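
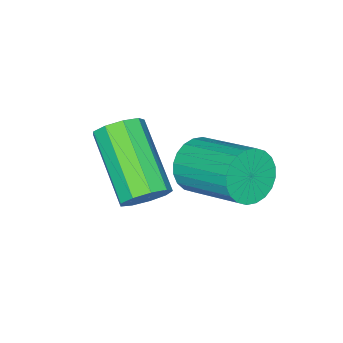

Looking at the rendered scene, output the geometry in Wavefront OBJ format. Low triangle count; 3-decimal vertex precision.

v 0.634 0.75 -2.465
v 1.018 0.926 -2.997
v 1.211 2.406 -2.368
v 0.826 2.23 -1.835
v 0.777 0.994 -3.083
v 0.97 2.474 -2.454
v 0.513 1.025 -3.075
v 0.706 2.505 -2.446
v 0.268 1.014 -2.974
v 0.461 2.494 -2.345
v 0.079 0.963 -2.795
v 0.272 2.443 -2.166
v -0.026 0.879 -2.566
v 0.167 2.359 -1.937
v -0.031 0.776 -2.322
v 0.162 2.256 -1.693
v 0.066 0.669 -2.099
v 0.259 2.149 -1.47
v 0.249 0.574 -1.932
v 0.442 2.054 -1.303
v 0.49 0.506 -1.846
v 0.683 1.986 -1.217
v 0.754 0.475 -1.854
v 0.947 1.955 -1.225
v 0.999 0.486 -1.955
v 1.192 1.966 -1.326
v 1.188 0.537 -2.134
v 1.381 2.017 -1.505
v 1.293 0.621 -2.363
v 1.486 2.101 -1.734
v 1.298 0.724 -2.607
v 1.491 2.204 -1.978
v 1.201 0.831 -2.83
v 1.394 2.311 -2.201
v 2.426 0.82 -2.161
v 2.931 0.59 -2.084
v 2.179 -0.73 -1.083
v 1.674 -0.5 -1.159
v 2.859 0.843 -1.806
v 2.106 -0.477 -0.804
v 2.584 1.085 -1.693
v 1.831 -0.235 -0.692
v 2.235 1.203 -1.799
v 1.483 -0.117 -0.798
v 1.976 1.142 -2.075
v 1.224 -0.179 -1.073
v 1.927 0.93 -2.39
v 1.175 -0.39 -1.389
v 2.112 0.667 -2.598
v 1.36 -0.653 -1.597
v 2.444 0.476 -2.602
v 1.692 -0.845 -1.6
v 2.767 0.445 -2.399
v 2.015 -0.875 -1.397
f 2 1 5
f 2 5 3
f 3 5 6
f 3 6 4
f 5 1 7
f 5 7 6
f 6 7 8
f 6 8 4
f 7 1 9
f 7 9 8
f 8 9 10
f 8 10 4
f 9 1 11
f 9 11 10
f 10 11 12
f 10 12 4
f 11 1 13
f 11 13 12
f 12 13 14
f 12 14 4
f 13 1 15
f 13 15 14
f 14 15 16
f 14 16 4
f 15 1 17
f 15 17 16
f 16 17 18
f 16 18 4
f 17 1 19
f 17 19 18
f 18 19 20
f 18 20 4
f 19 1 21
f 19 21 20
f 20 21 22
f 20 22 4
f 21 1 23
f 21 23 22
f 22 23 24
f 22 24 4
f 23 1 25
f 23 25 24
f 24 25 26
f 24 26 4
f 25 1 27
f 25 27 26
f 26 27 28
f 26 28 4
f 27 1 29
f 27 29 28
f 28 29 30
f 28 30 4
f 29 1 31
f 29 31 30
f 30 31 32
f 30 32 4
f 31 1 33
f 31 33 32
f 32 33 34
f 32 34 4
f 33 1 2
f 33 2 34
f 34 2 3
f 34 3 4
f 36 35 39
f 36 39 37
f 37 39 40
f 37 40 38
f 39 35 41
f 39 41 40
f 40 41 42
f 40 42 38
f 41 35 43
f 41 43 42
f 42 43 44
f 42 44 38
f 43 35 45
f 43 45 44
f 44 45 46
f 44 46 38
f 45 35 47
f 45 47 46
f 46 47 48
f 46 48 38
f 47 35 49
f 47 49 48
f 48 49 50
f 48 50 38
f 49 35 51
f 49 51 50
f 50 51 52
f 50 52 38
f 51 35 53
f 51 53 52
f 52 53 54
f 52 54 38
f 53 35 36
f 53 36 54
f 54 36 37
f 54 37 38



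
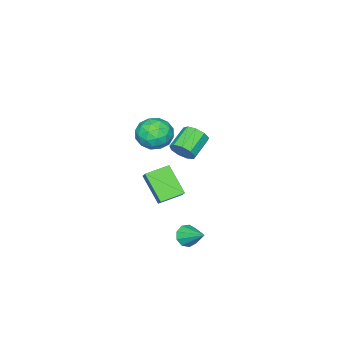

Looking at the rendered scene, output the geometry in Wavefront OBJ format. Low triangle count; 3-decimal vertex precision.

v 0.741 1.499 2.285
v 1.526 1.695 2.889
v 1.174 -0.075 2.231
v 1.959 0.121 2.835
v 1.018 0.173 3.197
v 0.75 1.146 3.23
v 1.95 0.474 1.89
v 1.682 1.447 1.923
v 2.273 1.061 2.645
v 1.697 0.875 3.453
v 1.003 0.745 1.667
v 0.427 0.559 2.475
v 1.095 1.735 2.592
v 1.605 -0.115 2.528
v 1.051 -0.084 2.741
v 1.513 0.031 3.096
v 0.64 1.413 2.792
v 1.101 1.527 3.147
v 0.802 0.633 3.328
v 1.599 0.093 1.973
v 2.06 0.207 2.328
v 1.187 1.589 2.024
v 1.649 1.704 2.379
v 1.898 0.987 1.792
v 1.996 1.477 2.803
v 2.25 0.552 2.772
v 2.245 0.76 2.216
v 2.088 1.332 2.236
v 1.657 1.368 3.278
v 1.912 0.443 3.247
v 1.359 0.474 3.459
v 1.201 1.046 3.479
v 2.096 0.996 3.135
v 0.788 1.177 1.873
v 1.043 0.252 1.842
v 1.499 0.574 1.641
v 1.341 1.146 1.661
v 0.45 1.068 2.348
v 0.704 0.143 2.317
v 0.612 0.288 2.884
v 0.455 0.86 2.904
v 0.604 0.624 1.985
v -2.377 -0.398 -4.47
v -2.744 -1.699 -3.107
v -1.919 0.139 -3.835
v -2.285 -1.163 -2.472
v -1.215 -1.037 -4.768
v -1.581 -2.339 -3.405
v -0.756 -0.501 -4.133
v -1.123 -1.802 -2.77
v 1.298 2.467 1.9
v 1.603 2.686 2.502
v 0.408 2.593 3.142
v 0.102 2.373 2.54
v 1.439 3.068 2.25
v 0.243 2.975 2.891
v 1.208 3.168 1.834
v 0.012 3.075 2.475
v 1.02 2.94 1.449
v -0.176 2.847 2.09
v 0.961 2.49 1.275
v -0.235 2.397 1.916
v 1.06 2.03 1.393
v -0.135 1.936 2.034
v 1.271 1.773 1.748
v 0.075 1.68 2.389
v 1.494 1.842 2.174
v 0.298 1.749 2.815
v 1.625 2.202 2.472
v 0.429 2.109 3.112
v 1.435 2.889 -3.91
v 2.008 2.981 -4.245
v 1.685 4.111 -3.15
v 1.662 3.188 -4.465
v 1.211 3.255 -4.424
v 0.864 3.151 -4.143
v 0.785 2.924 -3.753
v 1.01 2.681 -3.436
v 1.434 2.536 -3.34
v 1.858 2.555 -3.512
v 2.085 2.731 -3.869
f 1 38 17
f 38 12 41
f 17 41 6
f 38 41 17
f 1 17 13
f 17 6 18
f 13 18 2
f 17 18 13
f 1 13 22
f 13 2 23
f 22 23 8
f 13 23 22
f 1 22 34
f 22 8 37
f 34 37 11
f 22 37 34
f 1 34 38
f 34 11 42
f 38 42 12
f 34 42 38
f 2 18 29
f 18 6 32
f 29 32 10
f 18 32 29
f 6 41 19
f 41 12 40
f 19 40 5
f 41 40 19
f 12 42 39
f 42 11 35
f 39 35 3
f 42 35 39
f 11 37 36
f 37 8 24
f 36 24 7
f 37 24 36
f 8 23 28
f 23 2 25
f 28 25 9
f 23 25 28
f 4 30 16
f 30 10 31
f 16 31 5
f 30 31 16
f 4 16 14
f 16 5 15
f 14 15 3
f 16 15 14
f 4 14 21
f 14 3 20
f 21 20 7
f 14 20 21
f 4 21 26
f 21 7 27
f 26 27 9
f 21 27 26
f 4 26 30
f 26 9 33
f 30 33 10
f 26 33 30
f 5 31 19
f 31 10 32
f 19 32 6
f 31 32 19
f 3 15 39
f 15 5 40
f 39 40 12
f 15 40 39
f 7 20 36
f 20 3 35
f 36 35 11
f 20 35 36
f 9 27 28
f 27 7 24
f 28 24 8
f 27 24 28
f 10 33 29
f 33 9 25
f 29 25 2
f 33 25 29
f 44 46 43
f 47 44 43
f 43 46 45
f 45 47 43
f 44 50 46
f 48 44 47
f 48 50 44
f 46 50 45
f 49 47 45
f 45 50 49
f 49 48 47
f 50 48 49
f 52 51 55
f 52 55 53
f 53 55 56
f 53 56 54
f 55 51 57
f 55 57 56
f 56 57 58
f 56 58 54
f 57 51 59
f 57 59 58
f 58 59 60
f 58 60 54
f 59 51 61
f 59 61 60
f 60 61 62
f 60 62 54
f 61 51 63
f 61 63 62
f 62 63 64
f 62 64 54
f 63 51 65
f 63 65 64
f 64 65 66
f 64 66 54
f 65 51 67
f 65 67 66
f 66 67 68
f 66 68 54
f 67 51 69
f 67 69 68
f 68 69 70
f 68 70 54
f 69 51 52
f 69 52 70
f 70 52 53
f 70 53 54
f 72 71 74
f 72 74 73
f 74 71 75
f 74 75 73
f 75 71 76
f 75 76 73
f 76 71 77
f 76 77 73
f 77 71 78
f 77 78 73
f 78 71 79
f 78 79 73
f 79 71 80
f 79 80 73
f 80 71 81
f 80 81 73
f 81 71 72
f 81 72 73



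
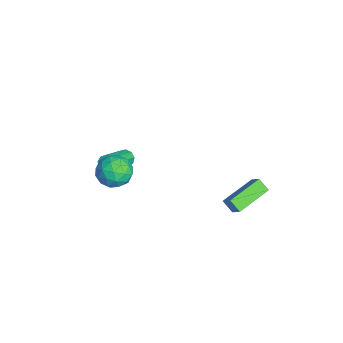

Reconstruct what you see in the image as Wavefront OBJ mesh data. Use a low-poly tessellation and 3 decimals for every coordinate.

v -3.158 -1.809 -1.893
v -2.785 -1.439 -2.02
v -1.35 -2.521 -0.953
v -1.722 -2.891 -0.827
v -2.952 -1.348 -1.703
v -1.516 -2.429 -0.636
v -3.215 -1.472 -1.475
v -1.779 -2.554 -0.408
v -3.451 -1.755 -1.443
v -2.016 -2.836 -0.376
v -3.55 -2.062 -1.622
v -2.115 -3.144 -0.555
v -3.466 -2.252 -1.928
v -2.03 -3.333 -0.861
v -3.237 -2.234 -2.217
v -1.801 -3.315 -1.15
v -2.971 -2.018 -2.355
v -1.536 -3.099 -1.288
v -2.793 -1.704 -2.277
v -1.357 -2.785 -1.21
v 2.039 -2.591 3.57
v 2.588 -1.938 3.07
v 2.672 -3.782 2.71
v 3.221 -3.129 2.21
v 3.411 -3.306 3.164
v 3.019 -2.571 3.695
v 2.241 -3.149 2.085
v 1.849 -2.414 2.616
v 2.712 -2.283 2.152
v 3.435 -2.38 2.819
v 1.825 -3.34 2.961
v 2.548 -3.437 3.628
v 2.258 -2.16 3.396
v 3.002 -3.56 2.384
v 3.114 -3.664 2.945
v 3.436 -3.28 2.651
v 2.511 -2.532 3.763
v 2.834 -2.148 3.469
v 3.318 -2.952 3.524
v 2.426 -3.572 2.311
v 2.749 -3.188 2.017
v 1.824 -2.44 3.129
v 2.146 -2.056 2.835
v 1.942 -2.768 2.256
v 2.653 -1.979 2.562
v 3.026 -2.679 2.057
v 2.45 -2.691 1.983
v 2.22 -2.259 2.296
v 3.078 -2.036 2.954
v 3.451 -2.736 2.449
v 3.562 -2.841 3.009
v 3.332 -2.408 3.322
v 3.152 -2.239 2.415
v 1.809 -2.984 3.331
v 2.182 -3.684 2.826
v 1.928 -3.312 2.458
v 1.698 -2.879 2.771
v 2.234 -3.041 3.723
v 2.607 -3.741 3.218
v 3.04 -3.461 3.484
v 2.81 -3.029 3.797
v 2.108 -3.481 3.365
v 3.99 2.742 0.238
v 3.589 2.319 0.8
v 2.843 4.336 0.616
v 2.442 3.913 1.179
v 4.558 3.007 0.841
v 4.157 2.584 1.404
v 3.411 4.601 1.22
v 3.01 4.178 1.782
f 2 1 5
f 2 5 3
f 3 5 6
f 3 6 4
f 5 1 7
f 5 7 6
f 6 7 8
f 6 8 4
f 7 1 9
f 7 9 8
f 8 9 10
f 8 10 4
f 9 1 11
f 9 11 10
f 10 11 12
f 10 12 4
f 11 1 13
f 11 13 12
f 12 13 14
f 12 14 4
f 13 1 15
f 13 15 14
f 14 15 16
f 14 16 4
f 15 1 17
f 15 17 16
f 16 17 18
f 16 18 4
f 17 1 19
f 17 19 18
f 18 19 20
f 18 20 4
f 19 1 2
f 19 2 20
f 20 2 3
f 20 3 4
f 21 58 37
f 58 32 61
f 37 61 26
f 58 61 37
f 21 37 33
f 37 26 38
f 33 38 22
f 37 38 33
f 21 33 42
f 33 22 43
f 42 43 28
f 33 43 42
f 21 42 54
f 42 28 57
f 54 57 31
f 42 57 54
f 21 54 58
f 54 31 62
f 58 62 32
f 54 62 58
f 22 38 49
f 38 26 52
f 49 52 30
f 38 52 49
f 26 61 39
f 61 32 60
f 39 60 25
f 61 60 39
f 32 62 59
f 62 31 55
f 59 55 23
f 62 55 59
f 31 57 56
f 57 28 44
f 56 44 27
f 57 44 56
f 28 43 48
f 43 22 45
f 48 45 29
f 43 45 48
f 24 50 36
f 50 30 51
f 36 51 25
f 50 51 36
f 24 36 34
f 36 25 35
f 34 35 23
f 36 35 34
f 24 34 41
f 34 23 40
f 41 40 27
f 34 40 41
f 24 41 46
f 41 27 47
f 46 47 29
f 41 47 46
f 24 46 50
f 46 29 53
f 50 53 30
f 46 53 50
f 25 51 39
f 51 30 52
f 39 52 26
f 51 52 39
f 23 35 59
f 35 25 60
f 59 60 32
f 35 60 59
f 27 40 56
f 40 23 55
f 56 55 31
f 40 55 56
f 29 47 48
f 47 27 44
f 48 44 28
f 47 44 48
f 30 53 49
f 53 29 45
f 49 45 22
f 53 45 49
f 64 66 63
f 67 64 63
f 63 66 65
f 65 67 63
f 64 70 66
f 68 64 67
f 68 70 64
f 66 70 65
f 69 67 65
f 65 70 69
f 69 68 67
f 70 68 69



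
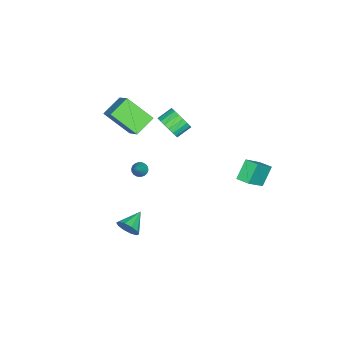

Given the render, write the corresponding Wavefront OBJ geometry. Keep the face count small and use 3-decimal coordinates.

v -2.998 -3.729 -2.911
v -2.657 -4.022 -3.227
v -1.562 -3.551 -1.529
v -2.615 -3.792 -3.3
v -2.648 -3.55 -3.296
v -2.751 -3.343 -3.216
v -2.903 -3.212 -3.075
v -3.073 -3.184 -2.902
v -3.229 -3.263 -2.73
v -3.338 -3.435 -2.594
v -3.381 -3.665 -2.521
v -3.347 -3.907 -2.525
v -3.244 -4.114 -2.606
v -3.092 -4.245 -2.746
v -2.922 -4.273 -2.92
v -2.766 -4.194 -3.091
v -2.493 -1.674 2.453
v -1.963 -1.659 3.205
v -2.736 -1.031 3.738
v -3.267 -1.046 2.987
v -1.837 -1.328 2.998
v -2.611 -0.7 3.531
v -1.842 -1.067 2.683
v -2.615 -0.439 3.216
v -1.975 -0.925 2.323
v -2.749 -0.297 2.856
v -2.211 -0.932 1.989
v -2.985 -0.304 2.522
v -2.503 -1.086 1.746
v -3.277 -0.458 2.279
v -2.793 -1.356 1.644
v -3.567 -0.728 2.177
v -3.024 -1.689 1.702
v -3.797 -1.061 2.235
v -3.149 -2.02 1.909
v -3.923 -1.392 2.442
v -3.145 -2.281 2.224
v -3.918 -1.653 2.757
v -3.011 -2.423 2.584
v -3.785 -1.795 3.117
v -2.775 -2.416 2.918
v -3.549 -1.788 3.451
v -2.483 -2.262 3.161
v -3.257 -1.634 3.694
v -2.193 -1.992 3.263
v -2.967 -1.364 3.796
v -1.704 -5.559 3.318
v -2.934 -4.966 4.03
v -1.681 -3.851 1.932
v -2.911 -3.258 2.644
v -0.549 -4.602 4.516
v -1.779 -4.009 5.228
v -0.526 -2.894 3.13
v -1.756 -2.301 3.842
v -3.193 3.539 -1.873
v -4.199 3.782 -0.774
v -2.945 4.393 -1.836
v -3.952 4.636 -0.737
v -1.768 3.064 -0.463
v -2.775 3.307 0.636
v -1.521 3.918 -0.426
v -2.527 4.161 0.673
v 2.436 -2.446 -3.427
v 2.777 -2.041 -2.813
v 1.084 -2.114 -2.893
v 2.707 -1.72 -3.191
v 2.533 -1.676 -3.658
v 2.322 -1.926 -4.037
v 2.155 -2.374 -4.183
v 2.094 -2.85 -4.04
v 2.165 -3.172 -3.663
v 2.338 -3.216 -3.195
v 2.549 -2.966 -2.816
v 2.717 -2.517 -2.67
f 2 1 4
f 2 4 3
f 4 1 5
f 4 5 3
f 5 1 6
f 5 6 3
f 6 1 7
f 6 7 3
f 7 1 8
f 7 8 3
f 8 1 9
f 8 9 3
f 9 1 10
f 9 10 3
f 10 1 11
f 10 11 3
f 11 1 12
f 11 12 3
f 12 1 13
f 12 13 3
f 13 1 14
f 13 14 3
f 14 1 15
f 14 15 3
f 15 1 16
f 15 16 3
f 16 1 2
f 16 2 3
f 18 17 21
f 18 21 19
f 19 21 22
f 19 22 20
f 21 17 23
f 21 23 22
f 22 23 24
f 22 24 20
f 23 17 25
f 23 25 24
f 24 25 26
f 24 26 20
f 25 17 27
f 25 27 26
f 26 27 28
f 26 28 20
f 27 17 29
f 27 29 28
f 28 29 30
f 28 30 20
f 29 17 31
f 29 31 30
f 30 31 32
f 30 32 20
f 31 17 33
f 31 33 32
f 32 33 34
f 32 34 20
f 33 17 35
f 33 35 34
f 34 35 36
f 34 36 20
f 35 17 37
f 35 37 36
f 36 37 38
f 36 38 20
f 37 17 39
f 37 39 38
f 38 39 40
f 38 40 20
f 39 17 41
f 39 41 40
f 40 41 42
f 40 42 20
f 41 17 43
f 41 43 42
f 42 43 44
f 42 44 20
f 43 17 45
f 43 45 44
f 44 45 46
f 44 46 20
f 45 17 18
f 45 18 46
f 46 18 19
f 46 19 20
f 48 50 47
f 51 48 47
f 47 50 49
f 49 51 47
f 48 54 50
f 52 48 51
f 52 54 48
f 50 54 49
f 53 51 49
f 49 54 53
f 53 52 51
f 54 52 53
f 56 58 55
f 59 56 55
f 55 58 57
f 57 59 55
f 56 62 58
f 60 56 59
f 60 62 56
f 58 62 57
f 61 59 57
f 57 62 61
f 61 60 59
f 62 60 61
f 64 63 66
f 64 66 65
f 66 63 67
f 66 67 65
f 67 63 68
f 67 68 65
f 68 63 69
f 68 69 65
f 69 63 70
f 69 70 65
f 70 63 71
f 70 71 65
f 71 63 72
f 71 72 65
f 72 63 73
f 72 73 65
f 73 63 74
f 73 74 65
f 74 63 64
f 74 64 65



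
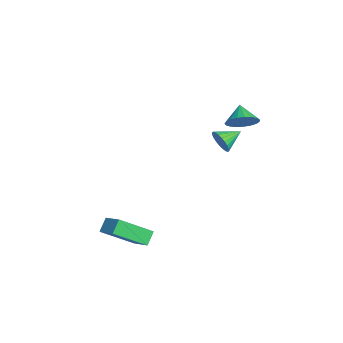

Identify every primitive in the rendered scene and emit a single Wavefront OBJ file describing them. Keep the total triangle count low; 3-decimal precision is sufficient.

v 2.056 -3.186 -1.179
v 3.079 -2.697 -0.653
v 1.865 -1.564 -2.315
v 2.888 -1.075 -1.789
v 2.532 -3.545 -1.771
v 3.555 -3.056 -1.245
v 2.341 -1.923 -2.907
v 3.364 -1.434 -2.381
v -2.805 3.085 0.392
v -2.514 3.404 -0.185
v -3.215 4.175 0.788
v -2.771 3.342 -0.28
v -3.033 3.241 -0.273
v -3.26 3.116 -0.165
v -3.418 2.987 0.028
v -3.483 2.872 0.276
v -3.444 2.79 0.542
v -3.308 2.753 0.785
v -3.096 2.766 0.968
v -2.839 2.828 1.063
v -2.577 2.929 1.057
v -2.349 3.054 0.948
v -2.192 3.184 0.756
v -2.127 3.298 0.507
v -2.166 3.38 0.242
v -2.302 3.418 -0.001
v 0.144 3.568 3.538
v 0.671 3.556 4.193
v -0.704 3.592 4.222
v 0.634 3.899 4.135
v 0.513 4.184 3.974
v 0.328 4.363 3.738
v 0.111 4.404 3.467
v -0.1 4.301 3.209
v -0.269 4.071 3.007
v -0.366 3.754 2.898
v -0.375 3.405 2.899
v -0.294 3.084 3.01
v -0.138 2.847 3.213
v 0.068 2.734 3.472
v 0.286 2.766 3.743
v 0.481 2.936 3.978
v 0.617 3.216 4.137
f 2 4 1
f 5 2 1
f 1 4 3
f 3 5 1
f 2 8 4
f 6 2 5
f 6 8 2
f 4 8 3
f 7 5 3
f 3 8 7
f 7 6 5
f 8 6 7
f 10 9 12
f 10 12 11
f 12 9 13
f 12 13 11
f 13 9 14
f 13 14 11
f 14 9 15
f 14 15 11
f 15 9 16
f 15 16 11
f 16 9 17
f 16 17 11
f 17 9 18
f 17 18 11
f 18 9 19
f 18 19 11
f 19 9 20
f 19 20 11
f 20 9 21
f 20 21 11
f 21 9 22
f 21 22 11
f 22 9 23
f 22 23 11
f 23 9 24
f 23 24 11
f 24 9 25
f 24 25 11
f 25 9 26
f 25 26 11
f 26 9 10
f 26 10 11
f 28 27 30
f 28 30 29
f 30 27 31
f 30 31 29
f 31 27 32
f 31 32 29
f 32 27 33
f 32 33 29
f 33 27 34
f 33 34 29
f 34 27 35
f 34 35 29
f 35 27 36
f 35 36 29
f 36 27 37
f 36 37 29
f 37 27 38
f 37 38 29
f 38 27 39
f 38 39 29
f 39 27 40
f 39 40 29
f 40 27 41
f 40 41 29
f 41 27 42
f 41 42 29
f 42 27 43
f 42 43 29
f 43 27 28
f 43 28 29



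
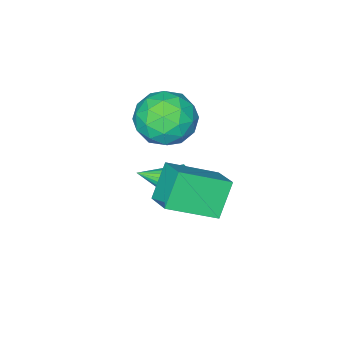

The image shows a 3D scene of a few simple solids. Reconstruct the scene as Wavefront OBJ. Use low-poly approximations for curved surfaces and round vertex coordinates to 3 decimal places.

v 1.032 0.773 -0.098
v 1.478 1.006 -0.585
v 2.168 -0.033 0.558
v 1.496 1.249 -0.317
v 1.389 1.365 0.01
v 1.187 1.322 0.307
v 0.943 1.132 0.496
v 0.723 0.846 0.525
v 0.586 0.54 0.388
v 0.568 0.297 0.12
v 0.674 0.181 -0.206
v 0.877 0.224 -0.504
v 1.121 0.414 -0.693
v 1.341 0.7 -0.722
v 1.527 2.601 0.194
v 0.692 2.33 1.348
v 1.881 3.634 0.693
v 1.046 3.363 1.847
v 3.014 1.677 1.053
v 2.179 1.406 2.207
v 3.368 2.71 1.552
v 2.533 2.439 2.706
v 0.75 1.429 3.672
v 1.783 1.61 4.079
v 1.257 -0.23 3.121
v 2.29 -0.049 3.528
v 1.421 -0.168 4.232
v 1.108 0.858 4.573
v 1.932 0.522 2.627
v 1.619 1.548 2.968
v 2.514 1.049 3.433
v 2.198 0.623 4.425
v 0.842 0.757 2.775
v 0.526 0.331 3.767
v 1.222 1.665 3.924
v 1.818 -0.285 3.276
v 1.307 -0.355 3.69
v 1.915 -0.249 3.929
v 0.825 1.223 4.214
v 1.432 1.329 4.454
v 1.219 0.284 4.543
v 1.608 0.051 2.746
v 2.215 0.157 2.986
v 1.125 1.629 3.271
v 1.733 1.735 3.51
v 1.821 1.096 2.657
v 2.259 1.442 3.784
v 2.557 0.467 3.459
v 2.347 0.803 2.93
v 2.162 1.405 3.13
v 2.073 1.191 4.367
v 2.371 0.216 4.042
v 1.86 0.146 4.457
v 1.676 0.749 4.657
v 2.503 0.862 3.987
v 0.669 1.164 3.158
v 0.967 0.189 2.833
v 1.364 0.631 2.543
v 1.18 1.234 2.743
v 0.483 0.913 3.741
v 0.781 -0.062 3.416
v 0.878 -0.025 4.07
v 0.693 0.577 4.27
v 0.537 0.518 3.213
f 2 1 4
f 2 4 3
f 4 1 5
f 4 5 3
f 5 1 6
f 5 6 3
f 6 1 7
f 6 7 3
f 7 1 8
f 7 8 3
f 8 1 9
f 8 9 3
f 9 1 10
f 9 10 3
f 10 1 11
f 10 11 3
f 11 1 12
f 11 12 3
f 12 1 13
f 12 13 3
f 13 1 14
f 13 14 3
f 14 1 2
f 14 2 3
f 16 18 15
f 19 16 15
f 15 18 17
f 17 19 15
f 16 22 18
f 20 16 19
f 20 22 16
f 18 22 17
f 21 19 17
f 17 22 21
f 21 20 19
f 22 20 21
f 23 60 39
f 60 34 63
f 39 63 28
f 60 63 39
f 23 39 35
f 39 28 40
f 35 40 24
f 39 40 35
f 23 35 44
f 35 24 45
f 44 45 30
f 35 45 44
f 23 44 56
f 44 30 59
f 56 59 33
f 44 59 56
f 23 56 60
f 56 33 64
f 60 64 34
f 56 64 60
f 24 40 51
f 40 28 54
f 51 54 32
f 40 54 51
f 28 63 41
f 63 34 62
f 41 62 27
f 63 62 41
f 34 64 61
f 64 33 57
f 61 57 25
f 64 57 61
f 33 59 58
f 59 30 46
f 58 46 29
f 59 46 58
f 30 45 50
f 45 24 47
f 50 47 31
f 45 47 50
f 26 52 38
f 52 32 53
f 38 53 27
f 52 53 38
f 26 38 36
f 38 27 37
f 36 37 25
f 38 37 36
f 26 36 43
f 36 25 42
f 43 42 29
f 36 42 43
f 26 43 48
f 43 29 49
f 48 49 31
f 43 49 48
f 26 48 52
f 48 31 55
f 52 55 32
f 48 55 52
f 27 53 41
f 53 32 54
f 41 54 28
f 53 54 41
f 25 37 61
f 37 27 62
f 61 62 34
f 37 62 61
f 29 42 58
f 42 25 57
f 58 57 33
f 42 57 58
f 31 49 50
f 49 29 46
f 50 46 30
f 49 46 50
f 32 55 51
f 55 31 47
f 51 47 24
f 55 47 51



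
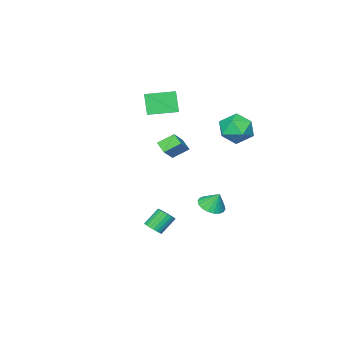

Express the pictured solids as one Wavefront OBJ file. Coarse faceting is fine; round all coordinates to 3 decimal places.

v -2.873 3.786 3.479
v -1.795 3.862 3.973
v -2.945 1.918 3.927
v -1.867 1.994 4.421
v -2.794 2.531 4.934
v -2.75 3.686 4.657
v -1.99 2.094 3.243
v -1.946 3.249 2.966
v -1.249 2.817 3.827
v -1.746 3.087 4.871
v -2.994 2.693 3.029
v -3.491 2.963 4.073
v 0.888 -0.7 -4.375
v 1.29 -0.26 -4.142
v 0.393 0.02 -3.131
v -0.008 -0.42 -3.365
v 1.154 -0.123 -4.3
v 0.257 0.158 -3.289
v 0.977 -0.073 -4.47
v 0.081 0.207 -3.459
v 0.788 -0.12 -4.626
v -0.109 0.16 -3.615
v 0.613 -0.254 -4.743
v -0.284 0.026 -3.732
v 0.481 -0.457 -4.805
v -0.416 -0.177 -3.794
v 0.41 -0.696 -4.801
v -0.487 -0.416 -3.79
v 0.412 -0.936 -4.732
v -0.484 -0.656 -3.721
v 0.487 -1.14 -4.609
v -0.41 -0.86 -3.598
v 0.623 -1.278 -4.451
v -0.274 -0.997 -3.44
v 0.799 -1.327 -4.281
v -0.097 -1.047 -3.27
v 0.989 -1.28 -4.125
v 0.092 -1 -3.114
v 1.164 -1.146 -4.008
v 0.267 -0.866 -2.997
v 1.296 -0.943 -3.946
v 0.399 -0.663 -2.935
v 1.367 -0.704 -3.95
v 0.47 -0.424 -2.939
v 1.364 -0.464 -4.019
v 0.468 -0.184 -3.008
v -2.621 -4.498 2.781
v -2.959 -5.064 4.228
v -3.997 -3.187 2.973
v -4.335 -3.753 4.419
v -1.505 -3.427 3.461
v -1.843 -3.993 4.907
v -2.881 -2.116 3.652
v -3.219 -2.682 5.099
v -1.171 2.081 -2.178
v -0.639 2.724 -2.457
v -1.269 2.619 -1.122
v -0.995 2.856 -2.557
v -1.385 2.834 -2.581
v -1.733 2.662 -2.526
v -1.969 2.376 -2.402
v -2.048 2.031 -2.234
v -1.953 1.696 -2.055
v -1.703 1.438 -1.9
v -1.348 1.306 -1.8
v -0.958 1.328 -1.776
v -0.61 1.499 -1.831
v -0.373 1.786 -1.954
v -0.294 2.131 -2.123
v -0.389 2.466 -2.302
v 0.995 0.463 2.707
v 0.239 1.08 3.333
v 1.154 1.138 2.233
v 0.398 1.755 2.86
v 2.162 0.885 3.7
v 1.406 1.502 4.327
v 2.321 1.56 3.227
v 1.565 2.177 3.853
f 1 12 6
f 1 6 2
f 1 2 8
f 1 8 11
f 1 11 12
f 2 6 10
f 6 12 5
f 12 11 3
f 11 8 7
f 8 2 9
f 4 10 5
f 4 5 3
f 4 3 7
f 4 7 9
f 4 9 10
f 5 10 6
f 3 5 12
f 7 3 11
f 9 7 8
f 10 9 2
f 14 13 17
f 14 17 15
f 15 17 18
f 15 18 16
f 17 13 19
f 17 19 18
f 18 19 20
f 18 20 16
f 19 13 21
f 19 21 20
f 20 21 22
f 20 22 16
f 21 13 23
f 21 23 22
f 22 23 24
f 22 24 16
f 23 13 25
f 23 25 24
f 24 25 26
f 24 26 16
f 25 13 27
f 25 27 26
f 26 27 28
f 26 28 16
f 27 13 29
f 27 29 28
f 28 29 30
f 28 30 16
f 29 13 31
f 29 31 30
f 30 31 32
f 30 32 16
f 31 13 33
f 31 33 32
f 32 33 34
f 32 34 16
f 33 13 35
f 33 35 34
f 34 35 36
f 34 36 16
f 35 13 37
f 35 37 36
f 36 37 38
f 36 38 16
f 37 13 39
f 37 39 38
f 38 39 40
f 38 40 16
f 39 13 41
f 39 41 40
f 40 41 42
f 40 42 16
f 41 13 43
f 41 43 42
f 42 43 44
f 42 44 16
f 43 13 45
f 43 45 44
f 44 45 46
f 44 46 16
f 45 13 14
f 45 14 46
f 46 14 15
f 46 15 16
f 48 50 47
f 51 48 47
f 47 50 49
f 49 51 47
f 48 54 50
f 52 48 51
f 52 54 48
f 50 54 49
f 53 51 49
f 49 54 53
f 53 52 51
f 54 52 53
f 56 55 58
f 56 58 57
f 58 55 59
f 58 59 57
f 59 55 60
f 59 60 57
f 60 55 61
f 60 61 57
f 61 55 62
f 61 62 57
f 62 55 63
f 62 63 57
f 63 55 64
f 63 64 57
f 64 55 65
f 64 65 57
f 65 55 66
f 65 66 57
f 66 55 67
f 66 67 57
f 67 55 68
f 67 68 57
f 68 55 69
f 68 69 57
f 69 55 70
f 69 70 57
f 70 55 56
f 70 56 57
f 72 74 71
f 75 72 71
f 71 74 73
f 73 75 71
f 72 78 74
f 76 72 75
f 76 78 72
f 74 78 73
f 77 75 73
f 73 78 77
f 77 76 75
f 78 76 77



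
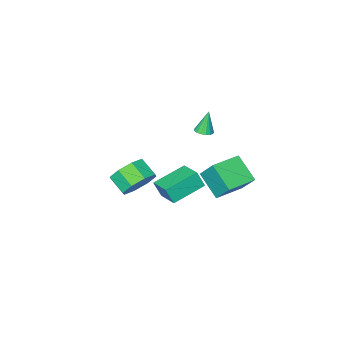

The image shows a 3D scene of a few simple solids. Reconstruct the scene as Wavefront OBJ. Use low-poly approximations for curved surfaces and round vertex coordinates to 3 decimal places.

v -2.404 3.242 -1.719
v -2.379 1.958 -0.715
v -2.479 4.152 -0.554
v -2.453 2.868 0.45
v -0.787 3.312 -1.67
v -0.761 2.028 -0.666
v -0.861 4.222 -0.505
v -0.836 2.938 0.499
v 3.036 2.389 0.522
v 3.684 2.037 -0.139
v 3.791 1.118 0.457
v 3.144 1.471 1.118
v 4.019 2.433 0.413
v 4.127 1.514 1.008
v 3.779 2.804 1.029
v 3.887 1.885 1.624
v 3.104 2.932 1.348
v 3.211 2.013 1.943
v 2.389 2.742 1.183
v 2.496 1.823 1.779
v 2.053 2.346 0.632
v 2.161 1.427 1.227
v 2.293 1.975 0.016
v 2.401 1.056 0.611
v 2.969 1.847 -0.303
v 3.076 0.928 0.292
v -1.185 0.826 -1.954
v -0.924 0.521 -1.06
v -0.977 2.153 -1.562
v -0.716 1.848 -0.668
v 0.596 0.712 -2.512
v 0.857 0.407 -1.618
v 0.804 2.039 -2.12
v 1.065 1.734 -1.226
v -3.497 -1.309 -0.687
v -3.165 -1.691 -0.617
v -3.843 -1.371 0.627
v -3.034 -1.49 -0.573
v -3.008 -1.248 -0.555
v -3.094 -1.02 -0.567
v -3.272 -0.858 -0.607
v -3.502 -0.8 -0.665
v -3.731 -0.858 -0.728
v -3.906 -1.02 -0.781
v -3.987 -1.248 -0.813
v -3.956 -1.49 -0.816
v -3.819 -1.691 -0.79
v -3.609 -1.804 -0.74
v -3.373 -1.804 -0.677
f 2 4 1
f 5 2 1
f 1 4 3
f 3 5 1
f 2 8 4
f 6 2 5
f 6 8 2
f 4 8 3
f 7 5 3
f 3 8 7
f 7 6 5
f 8 6 7
f 10 9 13
f 10 13 11
f 11 13 14
f 11 14 12
f 13 9 15
f 13 15 14
f 14 15 16
f 14 16 12
f 15 9 17
f 15 17 16
f 16 17 18
f 16 18 12
f 17 9 19
f 17 19 18
f 18 19 20
f 18 20 12
f 19 9 21
f 19 21 20
f 20 21 22
f 20 22 12
f 21 9 23
f 21 23 22
f 22 23 24
f 22 24 12
f 23 9 25
f 23 25 24
f 24 25 26
f 24 26 12
f 25 9 10
f 25 10 26
f 26 10 11
f 26 11 12
f 28 30 27
f 31 28 27
f 27 30 29
f 29 31 27
f 28 34 30
f 32 28 31
f 32 34 28
f 30 34 29
f 33 31 29
f 29 34 33
f 33 32 31
f 34 32 33
f 36 35 38
f 36 38 37
f 38 35 39
f 38 39 37
f 39 35 40
f 39 40 37
f 40 35 41
f 40 41 37
f 41 35 42
f 41 42 37
f 42 35 43
f 42 43 37
f 43 35 44
f 43 44 37
f 44 35 45
f 44 45 37
f 45 35 46
f 45 46 37
f 46 35 47
f 46 47 37
f 47 35 48
f 47 48 37
f 48 35 49
f 48 49 37
f 49 35 36
f 49 36 37



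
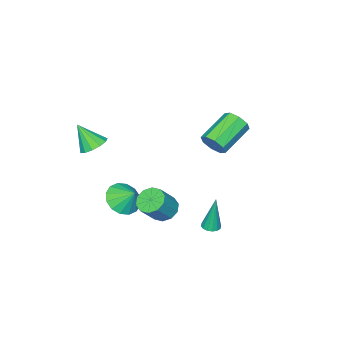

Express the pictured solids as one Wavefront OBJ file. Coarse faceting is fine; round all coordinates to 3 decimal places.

v 2.68 3.815 -1.943
v 3.018 4.196 -1.956
v 2.54 4.005 0.143
v 2.783 4.313 -1.982
v 2.52 4.296 -1.998
v 2.3 4.15 -1.999
v 2.181 3.915 -1.986
v 2.196 3.652 -1.961
v 2.341 3.433 -1.931
v 2.577 3.317 -1.905
v 2.84 3.334 -1.889
v 3.06 3.479 -1.887
v 3.178 3.715 -1.901
v 3.163 3.977 -1.926
v 3.146 1.105 -1.702
v 3.724 1.491 -2.155
v 4.713 1.421 -0.95
v 4.134 1.035 -0.498
v 3.451 1.848 -1.91
v 4.439 1.779 -0.705
v 3.06 1.922 -1.585
v 4.049 1.853 -0.381
v 2.703 1.683 -1.305
v 3.691 1.614 -0.101
v 2.514 1.224 -1.177
v 3.503 1.155 0.028
v 2.567 0.719 -1.25
v 3.556 0.649 -0.045
v 2.841 0.361 -1.495
v 3.829 0.292 -0.29
v 3.231 0.287 -1.819
v 4.22 0.218 -0.615
v 3.589 0.526 -2.099
v 4.577 0.457 -0.895
v 3.777 0.985 -2.228
v 4.766 0.916 -1.023
v 3.006 -1.87 -2.522
v 3.692 -2.459 -1.969
v 3.014 -1.03 -1.638
v 4.004 -2.134 -2.282
v 4.048 -1.738 -2.659
v 3.813 -1.377 -2.999
v 3.362 -1.149 -3.212
v 2.815 -1.114 -3.24
v 2.319 -1.282 -3.075
v 2.007 -1.607 -2.762
v 1.963 -2.003 -2.385
v 2.198 -2.364 -2.045
v 2.649 -2.592 -1.832
v 3.196 -2.627 -1.804
v -0.689 1.103 1.126
v -0.381 1.487 1.769
v -2.284 1.521 2.658
v -2.591 1.137 2.014
v -0.579 1.879 1.331
v -2.482 1.913 2.22
v -0.841 1.816 0.773
v -2.743 1.85 1.661
v -1.014 1.336 0.421
v -2.916 1.369 1.31
v -0.996 0.719 0.482
v -2.899 0.753 1.371
v -0.798 0.327 0.92
v -2.701 0.361 1.809
v -0.537 0.39 1.479
v -2.439 0.424 2.367
v -0.364 0.871 1.83
v -2.266 0.904 2.719
v 3.438 -3.496 1.16
v 4.19 -3.722 0.861
v 3.702 -4.384 2.5
v 4.259 -3.325 1.11
v 4.067 -2.983 1.375
v 3.675 -2.803 1.571
v 3.208 -2.844 1.637
v 2.814 -3.091 1.551
v 2.618 -3.467 1.341
v 2.682 -3.852 1.073
v 2.986 -4.124 0.833
v 3.433 -4.197 0.696
v 3.882 -4.047 0.707
f 2 1 4
f 2 4 3
f 4 1 5
f 4 5 3
f 5 1 6
f 5 6 3
f 6 1 7
f 6 7 3
f 7 1 8
f 7 8 3
f 8 1 9
f 8 9 3
f 9 1 10
f 9 10 3
f 10 1 11
f 10 11 3
f 11 1 12
f 11 12 3
f 12 1 13
f 12 13 3
f 13 1 14
f 13 14 3
f 14 1 2
f 14 2 3
f 16 15 19
f 16 19 17
f 17 19 20
f 17 20 18
f 19 15 21
f 19 21 20
f 20 21 22
f 20 22 18
f 21 15 23
f 21 23 22
f 22 23 24
f 22 24 18
f 23 15 25
f 23 25 24
f 24 25 26
f 24 26 18
f 25 15 27
f 25 27 26
f 26 27 28
f 26 28 18
f 27 15 29
f 27 29 28
f 28 29 30
f 28 30 18
f 29 15 31
f 29 31 30
f 30 31 32
f 30 32 18
f 31 15 33
f 31 33 32
f 32 33 34
f 32 34 18
f 33 15 35
f 33 35 34
f 34 35 36
f 34 36 18
f 35 15 16
f 35 16 36
f 36 16 17
f 36 17 18
f 38 37 40
f 38 40 39
f 40 37 41
f 40 41 39
f 41 37 42
f 41 42 39
f 42 37 43
f 42 43 39
f 43 37 44
f 43 44 39
f 44 37 45
f 44 45 39
f 45 37 46
f 45 46 39
f 46 37 47
f 46 47 39
f 47 37 48
f 47 48 39
f 48 37 49
f 48 49 39
f 49 37 50
f 49 50 39
f 50 37 38
f 50 38 39
f 52 51 55
f 52 55 53
f 53 55 56
f 53 56 54
f 55 51 57
f 55 57 56
f 56 57 58
f 56 58 54
f 57 51 59
f 57 59 58
f 58 59 60
f 58 60 54
f 59 51 61
f 59 61 60
f 60 61 62
f 60 62 54
f 61 51 63
f 61 63 62
f 62 63 64
f 62 64 54
f 63 51 65
f 63 65 64
f 64 65 66
f 64 66 54
f 65 51 67
f 65 67 66
f 66 67 68
f 66 68 54
f 67 51 52
f 67 52 68
f 68 52 53
f 68 53 54
f 70 69 72
f 70 72 71
f 72 69 73
f 72 73 71
f 73 69 74
f 73 74 71
f 74 69 75
f 74 75 71
f 75 69 76
f 75 76 71
f 76 69 77
f 76 77 71
f 77 69 78
f 77 78 71
f 78 69 79
f 78 79 71
f 79 69 80
f 79 80 71
f 80 69 81
f 80 81 71
f 81 69 70
f 81 70 71



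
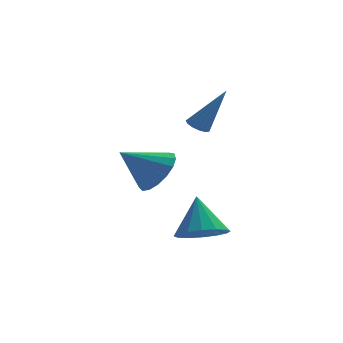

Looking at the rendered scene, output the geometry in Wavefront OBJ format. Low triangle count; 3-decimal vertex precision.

v -0.016 -2.885 0.229
v 0.625 -3.259 0.986
v -1.404 -3.075 1.311
v 0.62 -2.759 1.067
v 0.47 -2.287 0.956
v 0.208 -1.952 0.679
v -0.105 -1.831 0.299
v -0.398 -1.952 -0.098
v -0.603 -2.286 -0.419
v -0.674 -2.758 -0.592
v -0.594 -3.259 -0.577
v -0.382 -3.674 -0.378
v -0.086 -3.909 -0.039
v 0.226 -3.909 0.361
v 0.483 -3.674 0.731
v 1.864 0.491 1.383
v 2.284 0.308 1.118
v 2.916 0.189 3.257
v 2.323 0.603 1.143
v 2.216 0.862 1.245
v 1.997 1.004 1.391
v 1.736 0.982 1.534
v 1.515 0.805 1.63
v 1.405 0.527 1.647
v 1.441 0.239 1.58
v 1.611 0.03 1.451
v 1.861 -0.033 1.3
v 2.112 0.071 1.176
v 1.468 -4.316 -2.407
v 2.078 -3.596 -2.82
v 1.372 -3.364 -0.893
v 1.582 -3.446 -2.946
v 1.056 -3.529 -2.928
v 0.64 -3.822 -2.77
v 0.446 -4.248 -2.514
v 0.526 -4.692 -2.23
v 0.859 -5.035 -1.993
v 1.355 -5.186 -1.867
v 1.881 -5.103 -1.886
v 2.297 -4.809 -2.044
v 2.491 -4.383 -2.299
v 2.411 -3.939 -2.583
f 2 1 4
f 2 4 3
f 4 1 5
f 4 5 3
f 5 1 6
f 5 6 3
f 6 1 7
f 6 7 3
f 7 1 8
f 7 8 3
f 8 1 9
f 8 9 3
f 9 1 10
f 9 10 3
f 10 1 11
f 10 11 3
f 11 1 12
f 11 12 3
f 12 1 13
f 12 13 3
f 13 1 14
f 13 14 3
f 14 1 15
f 14 15 3
f 15 1 2
f 15 2 3
f 17 16 19
f 17 19 18
f 19 16 20
f 19 20 18
f 20 16 21
f 20 21 18
f 21 16 22
f 21 22 18
f 22 16 23
f 22 23 18
f 23 16 24
f 23 24 18
f 24 16 25
f 24 25 18
f 25 16 26
f 25 26 18
f 26 16 27
f 26 27 18
f 27 16 28
f 27 28 18
f 28 16 17
f 28 17 18
f 30 29 32
f 30 32 31
f 32 29 33
f 32 33 31
f 33 29 34
f 33 34 31
f 34 29 35
f 34 35 31
f 35 29 36
f 35 36 31
f 36 29 37
f 36 37 31
f 37 29 38
f 37 38 31
f 38 29 39
f 38 39 31
f 39 29 40
f 39 40 31
f 40 29 41
f 40 41 31
f 41 29 42
f 41 42 31
f 42 29 30
f 42 30 31



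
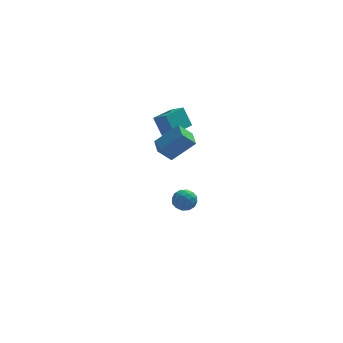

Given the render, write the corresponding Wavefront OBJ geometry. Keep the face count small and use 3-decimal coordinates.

v 2.522 1.964 -3.231
v 2.922 2.031 -2.681
v 3.318 1.389 -3.739
v 3.718 1.456 -3.189
v 3.159 1.063 -3.16
v 2.667 1.419 -2.846
v 3.573 2.001 -3.574
v 3.081 2.357 -3.26
v 3.571 2.054 -2.893
v 3.315 1.474 -2.637
v 2.925 1.946 -3.783
v 2.669 1.366 -3.527
v 2.652 2.048 -2.911
v 3.588 1.372 -3.509
v 3.259 1.141 -3.491
v 3.494 1.18 -3.168
v 2.502 1.689 -3.008
v 2.737 1.728 -2.685
v 2.877 1.159 -2.966
v 3.503 1.692 -3.735
v 3.738 1.731 -3.412
v 2.746 2.24 -3.252
v 2.981 2.279 -2.929
v 3.363 2.261 -3.454
v 3.269 2.101 -2.713
v 3.737 1.763 -3.011
v 3.651 2.083 -3.238
v 3.362 2.292 -3.053
v 3.119 1.76 -2.562
v 3.586 1.422 -2.861
v 3.258 1.191 -2.843
v 2.969 1.4 -2.659
v 3.5 1.774 -2.687
v 2.654 1.998 -3.559
v 3.121 1.66 -3.858
v 3.271 2.02 -3.761
v 2.982 2.229 -3.577
v 2.503 1.657 -3.409
v 2.971 1.319 -3.707
v 2.878 1.128 -3.367
v 2.589 1.337 -3.182
v 2.74 1.646 -3.733
v 1.467 -2.623 3.013
v 2.587 -2.642 4.069
v 1.398 -1.65 3.103
v 2.518 -1.668 4.16
v 2.122 -2.512 2.32
v 3.242 -2.53 3.377
v 2.053 -1.538 2.411
v 3.173 -1.557 3.467
v 2.012 1.624 1.519
v 1.627 2.033 2.545
v 2.956 2.643 1.468
v 2.57 3.052 2.494
v 2.57 1.128 1.926
v 2.184 1.537 2.952
v 3.513 2.147 1.875
v 3.128 2.556 2.901
f 1 38 17
f 38 12 41
f 17 41 6
f 38 41 17
f 1 17 13
f 17 6 18
f 13 18 2
f 17 18 13
f 1 13 22
f 13 2 23
f 22 23 8
f 13 23 22
f 1 22 34
f 22 8 37
f 34 37 11
f 22 37 34
f 1 34 38
f 34 11 42
f 38 42 12
f 34 42 38
f 2 18 29
f 18 6 32
f 29 32 10
f 18 32 29
f 6 41 19
f 41 12 40
f 19 40 5
f 41 40 19
f 12 42 39
f 42 11 35
f 39 35 3
f 42 35 39
f 11 37 36
f 37 8 24
f 36 24 7
f 37 24 36
f 8 23 28
f 23 2 25
f 28 25 9
f 23 25 28
f 4 30 16
f 30 10 31
f 16 31 5
f 30 31 16
f 4 16 14
f 16 5 15
f 14 15 3
f 16 15 14
f 4 14 21
f 14 3 20
f 21 20 7
f 14 20 21
f 4 21 26
f 21 7 27
f 26 27 9
f 21 27 26
f 4 26 30
f 26 9 33
f 30 33 10
f 26 33 30
f 5 31 19
f 31 10 32
f 19 32 6
f 31 32 19
f 3 15 39
f 15 5 40
f 39 40 12
f 15 40 39
f 7 20 36
f 20 3 35
f 36 35 11
f 20 35 36
f 9 27 28
f 27 7 24
f 28 24 8
f 27 24 28
f 10 33 29
f 33 9 25
f 29 25 2
f 33 25 29
f 44 46 43
f 47 44 43
f 43 46 45
f 45 47 43
f 44 50 46
f 48 44 47
f 48 50 44
f 46 50 45
f 49 47 45
f 45 50 49
f 49 48 47
f 50 48 49
f 52 54 51
f 55 52 51
f 51 54 53
f 53 55 51
f 52 58 54
f 56 52 55
f 56 58 52
f 54 58 53
f 57 55 53
f 53 58 57
f 57 56 55
f 58 56 57



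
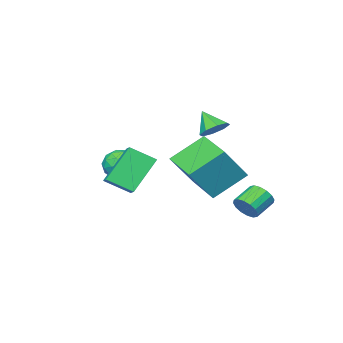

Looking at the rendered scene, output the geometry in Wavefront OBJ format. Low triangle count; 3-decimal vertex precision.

v 1.794 -1.965 0.06
v 2.178 -1.208 0.464
v 0.882 -1.117 -0.663
v 1.266 -0.36 -0.259
v 3.214 -1.82 -1.561
v 3.598 -1.063 -1.157
v 2.302 -0.972 -2.284
v 2.686 -0.215 -1.88
v -0.469 0.072 -1.918
v -2.032 0.61 -0.707
v 0.054 2.162 -2.173
v -1.509 2.701 -0.961
v 0.809 -0.041 -0.219
v -0.754 0.498 0.993
v 1.332 2.05 -0.473
v -0.231 2.588 0.738
v -1.279 2.829 -2.933
v -0.939 2.686 -2.326
v -2.002 2.568 -1.76
v -2.341 2.711 -2.367
v -0.981 3.051 -2.328
v -2.043 2.933 -1.762
v -1.102 3.357 -2.492
v -2.165 3.238 -1.926
v -1.271 3.521 -2.774
v -2.334 3.403 -2.208
v -1.442 3.5 -3.099
v -2.504 3.382 -2.532
v -1.569 3.299 -3.379
v -2.632 3.181 -2.813
v -1.618 2.972 -3.54
v -2.681 2.854 -2.974
v -1.577 2.607 -3.538
v -2.639 2.489 -2.972
v -1.455 2.302 -3.374
v -2.518 2.183 -2.808
v -1.286 2.137 -3.092
v -2.349 2.019 -2.526
v -1.116 2.158 -2.768
v -2.178 2.04 -2.201
v -0.988 2.359 -2.487
v -2.051 2.241 -1.921
v 1.615 -2.689 -2.062
v 2.095 -3.282 -1.484
v 0.285 -3.118 -1.396
v 0.765 -3.711 -0.818
v 0.856 -2.764 -0.715
v 1.678 -2.499 -1.126
v 0.702 -3.901 -1.754
v 1.524 -3.636 -2.165
v 1.531 -4.031 -1.294
v 1.626 -3.328 -0.652
v 0.754 -3.072 -2.228
v 0.849 -2.369 -1.586
v 1.972 -2.948 -1.832
v 0.408 -3.452 -1.048
v 0.462 -2.895 -0.988
v 0.744 -3.244 -0.648
v 1.727 -2.488 -1.621
v 2.009 -2.836 -1.282
v 1.281 -2.532 -0.829
v 0.371 -3.564 -1.598
v 0.653 -3.912 -1.259
v 1.636 -3.156 -2.232
v 1.918 -3.505 -1.892
v 1.099 -3.868 -2.051
v 1.922 -3.737 -1.38
v 1.141 -3.989 -0.989
v 1.103 -4.1 -1.539
v 1.587 -3.945 -1.781
v 1.978 -3.324 -1.003
v 1.196 -3.576 -0.611
v 1.25 -3.019 -0.55
v 1.733 -2.863 -0.792
v 1.647 -3.764 -0.891
v 1.184 -2.824 -2.269
v 0.402 -3.076 -1.877
v 0.647 -3.537 -2.088
v 1.13 -3.381 -2.33
v 1.239 -2.411 -1.891
v 0.458 -2.663 -1.5
v 0.793 -2.455 -1.099
v 1.277 -2.3 -1.341
v 0.733 -2.636 -1.989
v -2.392 -0.733 0.7
v -1.652 -0.486 0.876
v -2.328 -1.607 1.66
v -2.082 -0.178 1.184
v -2.693 -0.195 1.209
v -3.128 -0.528 0.935
v -3.132 -0.981 0.523
v -2.702 -1.289 0.215
v -2.09 -1.272 0.19
v -1.655 -0.939 0.464
f 2 4 1
f 5 2 1
f 1 4 3
f 3 5 1
f 2 8 4
f 6 2 5
f 6 8 2
f 4 8 3
f 7 5 3
f 3 8 7
f 7 6 5
f 8 6 7
f 10 12 9
f 13 10 9
f 9 12 11
f 11 13 9
f 10 16 12
f 14 10 13
f 14 16 10
f 12 16 11
f 15 13 11
f 11 16 15
f 15 14 13
f 16 14 15
f 18 17 21
f 18 21 19
f 19 21 22
f 19 22 20
f 21 17 23
f 21 23 22
f 22 23 24
f 22 24 20
f 23 17 25
f 23 25 24
f 24 25 26
f 24 26 20
f 25 17 27
f 25 27 26
f 26 27 28
f 26 28 20
f 27 17 29
f 27 29 28
f 28 29 30
f 28 30 20
f 29 17 31
f 29 31 30
f 30 31 32
f 30 32 20
f 31 17 33
f 31 33 32
f 32 33 34
f 32 34 20
f 33 17 35
f 33 35 34
f 34 35 36
f 34 36 20
f 35 17 37
f 35 37 36
f 36 37 38
f 36 38 20
f 37 17 39
f 37 39 38
f 38 39 40
f 38 40 20
f 39 17 41
f 39 41 40
f 40 41 42
f 40 42 20
f 41 17 18
f 41 18 42
f 42 18 19
f 42 19 20
f 43 80 59
f 80 54 83
f 59 83 48
f 80 83 59
f 43 59 55
f 59 48 60
f 55 60 44
f 59 60 55
f 43 55 64
f 55 44 65
f 64 65 50
f 55 65 64
f 43 64 76
f 64 50 79
f 76 79 53
f 64 79 76
f 43 76 80
f 76 53 84
f 80 84 54
f 76 84 80
f 44 60 71
f 60 48 74
f 71 74 52
f 60 74 71
f 48 83 61
f 83 54 82
f 61 82 47
f 83 82 61
f 54 84 81
f 84 53 77
f 81 77 45
f 84 77 81
f 53 79 78
f 79 50 66
f 78 66 49
f 79 66 78
f 50 65 70
f 65 44 67
f 70 67 51
f 65 67 70
f 46 72 58
f 72 52 73
f 58 73 47
f 72 73 58
f 46 58 56
f 58 47 57
f 56 57 45
f 58 57 56
f 46 56 63
f 56 45 62
f 63 62 49
f 56 62 63
f 46 63 68
f 63 49 69
f 68 69 51
f 63 69 68
f 46 68 72
f 68 51 75
f 72 75 52
f 68 75 72
f 47 73 61
f 73 52 74
f 61 74 48
f 73 74 61
f 45 57 81
f 57 47 82
f 81 82 54
f 57 82 81
f 49 62 78
f 62 45 77
f 78 77 53
f 62 77 78
f 51 69 70
f 69 49 66
f 70 66 50
f 69 66 70
f 52 75 71
f 75 51 67
f 71 67 44
f 75 67 71
f 86 85 88
f 86 88 87
f 88 85 89
f 88 89 87
f 89 85 90
f 89 90 87
f 90 85 91
f 90 91 87
f 91 85 92
f 91 92 87
f 92 85 93
f 92 93 87
f 93 85 94
f 93 94 87
f 94 85 86
f 94 86 87



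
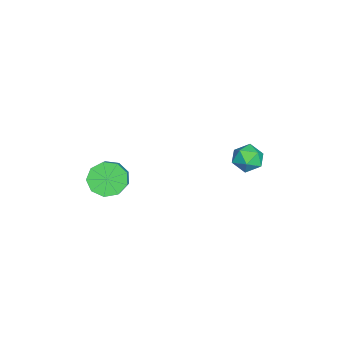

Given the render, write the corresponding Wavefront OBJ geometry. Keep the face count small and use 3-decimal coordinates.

v 1.799 -3.154 0.488
v 2.16 -3.631 0.124
v 3.202 -3.502 0.988
v 2.841 -3.026 1.352
v 2.248 -3.193 -0.048
v 3.29 -3.064 0.816
v 2.126 -2.737 0.031
v 3.168 -2.608 0.895
v 1.851 -2.476 0.324
v 2.893 -2.347 1.188
v 1.552 -2.533 0.693
v 2.594 -2.404 1.557
v 1.368 -2.88 0.967
v 2.41 -2.751 1.831
v 1.386 -3.356 1.016
v 2.428 -3.227 1.88
v 1.597 -3.738 0.818
v 2.64 -3.609 1.682
v 1.903 -3.846 0.466
v 2.945 -3.717 1.33
v -2.202 1.708 -1
v -1.74 1.556 -0.567
v -2.02 0.804 -1.513
v -1.558 0.652 -1.08
v -2.184 0.659 -0.899
v -2.297 1.217 -0.582
v -1.463 1.143 -1.498
v -1.576 1.701 -1.181
v -1.283 1.206 -0.874
v -1.729 0.907 -0.504
v -2.031 1.453 -1.576
v -2.477 1.154 -1.206
f 2 1 5
f 2 5 3
f 3 5 6
f 3 6 4
f 5 1 7
f 5 7 6
f 6 7 8
f 6 8 4
f 7 1 9
f 7 9 8
f 8 9 10
f 8 10 4
f 9 1 11
f 9 11 10
f 10 11 12
f 10 12 4
f 11 1 13
f 11 13 12
f 12 13 14
f 12 14 4
f 13 1 15
f 13 15 14
f 14 15 16
f 14 16 4
f 15 1 17
f 15 17 16
f 16 17 18
f 16 18 4
f 17 1 19
f 17 19 18
f 18 19 20
f 18 20 4
f 19 1 2
f 19 2 20
f 20 2 3
f 20 3 4
f 21 32 26
f 21 26 22
f 21 22 28
f 21 28 31
f 21 31 32
f 22 26 30
f 26 32 25
f 32 31 23
f 31 28 27
f 28 22 29
f 24 30 25
f 24 25 23
f 24 23 27
f 24 27 29
f 24 29 30
f 25 30 26
f 23 25 32
f 27 23 31
f 29 27 28
f 30 29 22



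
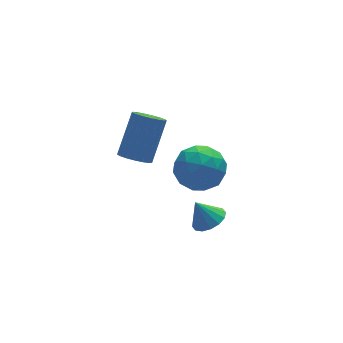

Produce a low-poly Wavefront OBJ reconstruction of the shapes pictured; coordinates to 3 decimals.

v -2.551 0.579 2.157
v -1.983 0.771 1.707
v -0.981 1.713 3.373
v -1.549 1.521 3.823
v -2.208 1.05 1.685
v -1.206 1.992 3.35
v -2.512 1.22 1.771
v -1.51 2.163 3.436
v -2.824 1.244 1.945
v -1.823 2.187 3.611
v -3.074 1.116 2.168
v -2.073 2.058 3.834
v -3.205 0.864 2.389
v -2.203 1.806 4.055
v -3.185 0.547 2.556
v -2.183 1.49 4.222
v -3.02 0.237 2.632
v -2.018 1.18 4.298
v -2.748 0.006 2.6
v -1.746 0.948 4.265
v -2.43 -0.094 2.465
v -1.429 0.848 4.131
v -2.14 -0.04 2.261
v -1.139 0.902 3.926
v -1.944 0.156 2.032
v -0.943 1.098 3.698
v -1.888 0.448 1.832
v -0.886 1.391 3.498
v -1.047 -1.584 2.237
v -0.024 -1.284 2.686
v -1.356 -2.716 3.694
v -0.333 -2.416 4.143
v -1.194 -1.646 4.101
v -1.003 -0.946 3.2
v -0.377 -3.054 3.18
v -0.186 -2.354 2.279
v 0.39 -2.193 3.269
v -0.115 -1.322 3.838
v -1.265 -2.678 2.542
v -1.77 -1.807 3.111
v -0.509 -1.334 2.333
v -0.871 -2.666 4.047
v -1.378 -2.213 4.022
v -0.776 -2.036 4.286
v -1.084 -1.135 2.636
v -0.483 -0.959 2.9
v -1.171 -1.172 3.732
v -0.897 -3.041 3.48
v -0.296 -2.865 3.744
v -0.604 -1.964 2.094
v -0.002 -1.787 2.358
v -0.209 -2.828 2.648
v 0.336 -1.692 2.94
v 0.155 -2.358 3.797
v 0.129 -2.733 3.23
v 0.241 -2.322 2.701
v 0.039 -1.181 3.275
v -0.142 -1.846 4.131
v -0.648 -1.393 4.107
v -0.536 -0.982 3.577
v 0.283 -1.715 3.617
v -1.238 -2.154 2.249
v -1.419 -2.819 3.105
v -0.844 -3.018 2.803
v -0.732 -2.607 2.273
v -1.535 -1.642 2.583
v -1.716 -2.308 3.44
v -1.621 -1.678 3.679
v -1.509 -1.267 3.15
v -1.663 -2.285 2.763
v -1.036 -3.87 1.65
v -0.359 -3.62 1.887
v -1.504 -3.55 2.65
v -0.525 -3.31 1.71
v -0.829 -3.151 1.517
v -1.188 -3.184 1.359
v -1.506 -3.401 1.28
v -1.698 -3.744 1.299
v -1.713 -4.12 1.413
v -1.547 -4.43 1.59
v -1.243 -4.589 1.783
v -0.884 -4.556 1.94
v -0.566 -4.339 2.02
v -0.373 -3.996 2
f 2 1 5
f 2 5 3
f 3 5 6
f 3 6 4
f 5 1 7
f 5 7 6
f 6 7 8
f 6 8 4
f 7 1 9
f 7 9 8
f 8 9 10
f 8 10 4
f 9 1 11
f 9 11 10
f 10 11 12
f 10 12 4
f 11 1 13
f 11 13 12
f 12 13 14
f 12 14 4
f 13 1 15
f 13 15 14
f 14 15 16
f 14 16 4
f 15 1 17
f 15 17 16
f 16 17 18
f 16 18 4
f 17 1 19
f 17 19 18
f 18 19 20
f 18 20 4
f 19 1 21
f 19 21 20
f 20 21 22
f 20 22 4
f 21 1 23
f 21 23 22
f 22 23 24
f 22 24 4
f 23 1 25
f 23 25 24
f 24 25 26
f 24 26 4
f 25 1 27
f 25 27 26
f 26 27 28
f 26 28 4
f 27 1 2
f 27 2 28
f 28 2 3
f 28 3 4
f 29 66 45
f 66 40 69
f 45 69 34
f 66 69 45
f 29 45 41
f 45 34 46
f 41 46 30
f 45 46 41
f 29 41 50
f 41 30 51
f 50 51 36
f 41 51 50
f 29 50 62
f 50 36 65
f 62 65 39
f 50 65 62
f 29 62 66
f 62 39 70
f 66 70 40
f 62 70 66
f 30 46 57
f 46 34 60
f 57 60 38
f 46 60 57
f 34 69 47
f 69 40 68
f 47 68 33
f 69 68 47
f 40 70 67
f 70 39 63
f 67 63 31
f 70 63 67
f 39 65 64
f 65 36 52
f 64 52 35
f 65 52 64
f 36 51 56
f 51 30 53
f 56 53 37
f 51 53 56
f 32 58 44
f 58 38 59
f 44 59 33
f 58 59 44
f 32 44 42
f 44 33 43
f 42 43 31
f 44 43 42
f 32 42 49
f 42 31 48
f 49 48 35
f 42 48 49
f 32 49 54
f 49 35 55
f 54 55 37
f 49 55 54
f 32 54 58
f 54 37 61
f 58 61 38
f 54 61 58
f 33 59 47
f 59 38 60
f 47 60 34
f 59 60 47
f 31 43 67
f 43 33 68
f 67 68 40
f 43 68 67
f 35 48 64
f 48 31 63
f 64 63 39
f 48 63 64
f 37 55 56
f 55 35 52
f 56 52 36
f 55 52 56
f 38 61 57
f 61 37 53
f 57 53 30
f 61 53 57
f 72 71 74
f 72 74 73
f 74 71 75
f 74 75 73
f 75 71 76
f 75 76 73
f 76 71 77
f 76 77 73
f 77 71 78
f 77 78 73
f 78 71 79
f 78 79 73
f 79 71 80
f 79 80 73
f 80 71 81
f 80 81 73
f 81 71 82
f 81 82 73
f 82 71 83
f 82 83 73
f 83 71 84
f 83 84 73
f 84 71 72
f 84 72 73



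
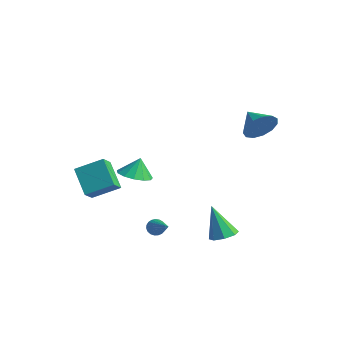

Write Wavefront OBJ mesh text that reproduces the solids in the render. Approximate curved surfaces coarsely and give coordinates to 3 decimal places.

v 1.092 -4.148 0.526
v 1.61 -3.384 0.26
v 1.108 -3.772 1.634
v 1.091 -3.239 0.218
v 0.572 -3.382 0.274
v 0.218 -3.768 0.409
v 0.142 -4.275 0.582
v 0.368 -4.741 0.738
v 0.823 -5.019 0.825
v 1.364 -5.021 0.818
v 1.819 -4.745 0.718
v 2.043 -4.28 0.557
v 1.965 -3.773 0.386
v 3.554 -0.212 -4.289
v 4.295 -0.08 -3.964
v 2.746 -0.408 -2.371
v 3.97 0.451 -4.046
v 3.402 0.593 -4.271
v 2.922 0.264 -4.506
v 2.813 -0.345 -4.614
v 3.137 -0.876 -4.532
v 3.706 -1.018 -4.307
v 4.185 -0.688 -4.072
v 1.818 -3.349 -3.344
v 2.005 -3.6 -3.772
v 3.422 -3.771 -2.396
v 2.078 -3.394 -3.803
v 2.106 -3.181 -3.756
v 2.084 -2.997 -3.637
v 2.016 -2.873 -3.467
v 1.914 -2.832 -3.276
v 1.795 -2.881 -3.097
v 1.681 -3.01 -2.96
v 1.59 -3.198 -2.89
v 1.538 -3.412 -2.898
v 1.535 -3.616 -2.983
v 1.581 -3.773 -3.131
v 1.668 -3.857 -3.315
v 1.78 -3.853 -3.504
v 1.9 -3.762 -3.666
v 2.802 2.837 2.532
v 3.23 3.239 3.402
v 1.478 3.043 3.088
v 3.145 3.693 3.033
v 2.952 3.876 2.504
v 2.711 3.728 1.985
v 2.498 3.298 1.639
v 2.382 2.721 1.577
v 2.399 2.181 1.818
v 2.544 1.849 2.286
v 2.771 1.831 2.832
v 3.007 2.132 3.283
v 3.178 2.657 3.496
v -2.538 -4.757 -2.357
v -3.961 -4.424 -1.112
v -2.95 -4.004 -3.029
v -4.373 -3.671 -1.784
v -1.567 -3.529 -1.576
v -2.99 -3.196 -0.331
v -1.979 -2.776 -2.248
v -3.402 -2.443 -1.003
f 2 1 4
f 2 4 3
f 4 1 5
f 4 5 3
f 5 1 6
f 5 6 3
f 6 1 7
f 6 7 3
f 7 1 8
f 7 8 3
f 8 1 9
f 8 9 3
f 9 1 10
f 9 10 3
f 10 1 11
f 10 11 3
f 11 1 12
f 11 12 3
f 12 1 13
f 12 13 3
f 13 1 2
f 13 2 3
f 15 14 17
f 15 17 16
f 17 14 18
f 17 18 16
f 18 14 19
f 18 19 16
f 19 14 20
f 19 20 16
f 20 14 21
f 20 21 16
f 21 14 22
f 21 22 16
f 22 14 23
f 22 23 16
f 23 14 15
f 23 15 16
f 25 24 27
f 25 27 26
f 27 24 28
f 27 28 26
f 28 24 29
f 28 29 26
f 29 24 30
f 29 30 26
f 30 24 31
f 30 31 26
f 31 24 32
f 31 32 26
f 32 24 33
f 32 33 26
f 33 24 34
f 33 34 26
f 34 24 35
f 34 35 26
f 35 24 36
f 35 36 26
f 36 24 37
f 36 37 26
f 37 24 38
f 37 38 26
f 38 24 39
f 38 39 26
f 39 24 40
f 39 40 26
f 40 24 25
f 40 25 26
f 42 41 44
f 42 44 43
f 44 41 45
f 44 45 43
f 45 41 46
f 45 46 43
f 46 41 47
f 46 47 43
f 47 41 48
f 47 48 43
f 48 41 49
f 48 49 43
f 49 41 50
f 49 50 43
f 50 41 51
f 50 51 43
f 51 41 52
f 51 52 43
f 52 41 53
f 52 53 43
f 53 41 42
f 53 42 43
f 55 57 54
f 58 55 54
f 54 57 56
f 56 58 54
f 55 61 57
f 59 55 58
f 59 61 55
f 57 61 56
f 60 58 56
f 56 61 60
f 60 59 58
f 61 59 60



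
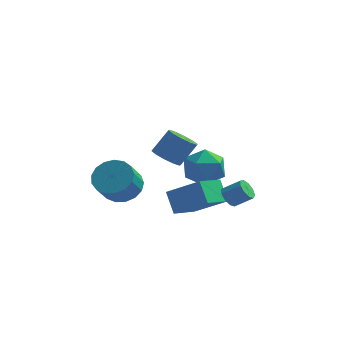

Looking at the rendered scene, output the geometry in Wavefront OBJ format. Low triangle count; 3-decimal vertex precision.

v 0.486 -2.848 -1.334
v -0.035 -2.171 -0.354
v 1.169 -1.551 -1.868
v 0.648 -0.873 -0.888
v 2.152 -3.247 -0.172
v 1.631 -2.569 0.808
v 2.835 -1.949 -0.706
v 2.314 -1.272 0.274
v -2.425 -0.995 -0.901
v -1.407 -0.911 -0.618
v -1.637 -1.841 0.484
v -2.655 -1.925 0.201
v -1.637 -0.543 -0.355
v -1.866 -1.473 0.747
v -2.047 -0.279 -0.218
v -2.277 -1.208 0.884
v -2.544 -0.178 -0.236
v -2.774 -1.108 0.866
v -3.014 -0.265 -0.407
v -3.243 -1.194 0.695
v -3.349 -0.519 -0.691
v -3.578 -1.448 0.411
v -3.472 -0.882 -1.024
v -3.702 -1.812 0.079
v -3.356 -1.271 -1.328
v -3.585 -2.201 -0.226
v -3.026 -1.597 -1.534
v -3.256 -2.527 -0.432
v -2.559 -1.785 -1.595
v -2.788 -2.715 -0.493
v -2.061 -1.792 -1.498
v -2.291 -2.722 -0.395
v -1.647 -1.617 -1.263
v -1.876 -2.546 -0.161
v -1.411 -1.299 -0.946
v -1.64 -2.229 0.156
v 2.902 -2.184 -0.301
v 3.232 -2.423 -0.728
v 4.087 -2.354 -0.106
v 3.758 -2.116 0.321
v 3.227 -2.021 -0.766
v 4.083 -1.952 -0.144
v 3.07 -1.695 -0.586
v 3.926 -1.627 0.036
v 2.835 -1.599 -0.272
v 3.69 -1.53 0.35
v 2.631 -1.776 0.028
v 3.486 -1.708 0.649
v 2.554 -2.144 0.174
v 3.41 -2.076 0.796
v 2.64 -2.531 0.098
v 3.496 -2.463 0.72
v 2.849 -2.756 -0.165
v 3.704 -2.687 0.457
v 3.083 -2.713 -0.491
v 3.938 -2.644 0.131
v 0.45 0.413 -0.343
v 0.906 1.01 0.55
v 1.674 -0.99 -0.03
v 2.13 -0.393 0.863
v 1.051 -0.831 0.944
v 0.295 0.037 0.751
v 2.285 -0.017 -0.231
v 1.529 0.851 -0.424
v 2.041 0.745 0.619
v 1.278 0.242 1.346
v 1.302 -0.222 -0.826
v 0.539 -0.725 -0.099
v -0.079 -1.949 1.795
v 0.403 -2.598 1.846
v 1.06 -2.02 2.977
v 0.579 -1.371 2.925
v 0.625 -2.264 1.547
v 1.282 -1.686 2.678
v 0.578 -1.81 1.342
v 1.235 -1.232 2.473
v 0.281 -1.409 1.31
v 0.938 -0.83 2.441
v -0.154 -1.214 1.463
v 0.503 -0.636 2.594
v -0.56 -1.3 1.743
v 0.097 -0.722 2.874
v -0.782 -1.634 2.042
v -0.125 -1.056 3.173
v -0.735 -2.088 2.247
v -0.078 -1.51 3.378
v -0.438 -2.49 2.279
v 0.219 -1.911 3.41
v -0.003 -2.684 2.126
v 0.654 -2.106 3.257
f 2 4 1
f 5 2 1
f 1 4 3
f 3 5 1
f 2 8 4
f 6 2 5
f 6 8 2
f 4 8 3
f 7 5 3
f 3 8 7
f 7 6 5
f 8 6 7
f 10 9 13
f 10 13 11
f 11 13 14
f 11 14 12
f 13 9 15
f 13 15 14
f 14 15 16
f 14 16 12
f 15 9 17
f 15 17 16
f 16 17 18
f 16 18 12
f 17 9 19
f 17 19 18
f 18 19 20
f 18 20 12
f 19 9 21
f 19 21 20
f 20 21 22
f 20 22 12
f 21 9 23
f 21 23 22
f 22 23 24
f 22 24 12
f 23 9 25
f 23 25 24
f 24 25 26
f 24 26 12
f 25 9 27
f 25 27 26
f 26 27 28
f 26 28 12
f 27 9 29
f 27 29 28
f 28 29 30
f 28 30 12
f 29 9 31
f 29 31 30
f 30 31 32
f 30 32 12
f 31 9 33
f 31 33 32
f 32 33 34
f 32 34 12
f 33 9 35
f 33 35 34
f 34 35 36
f 34 36 12
f 35 9 10
f 35 10 36
f 36 10 11
f 36 11 12
f 38 37 41
f 38 41 39
f 39 41 42
f 39 42 40
f 41 37 43
f 41 43 42
f 42 43 44
f 42 44 40
f 43 37 45
f 43 45 44
f 44 45 46
f 44 46 40
f 45 37 47
f 45 47 46
f 46 47 48
f 46 48 40
f 47 37 49
f 47 49 48
f 48 49 50
f 48 50 40
f 49 37 51
f 49 51 50
f 50 51 52
f 50 52 40
f 51 37 53
f 51 53 52
f 52 53 54
f 52 54 40
f 53 37 55
f 53 55 54
f 54 55 56
f 54 56 40
f 55 37 38
f 55 38 56
f 56 38 39
f 56 39 40
f 57 68 62
f 57 62 58
f 57 58 64
f 57 64 67
f 57 67 68
f 58 62 66
f 62 68 61
f 68 67 59
f 67 64 63
f 64 58 65
f 60 66 61
f 60 61 59
f 60 59 63
f 60 63 65
f 60 65 66
f 61 66 62
f 59 61 68
f 63 59 67
f 65 63 64
f 66 65 58
f 70 69 73
f 70 73 71
f 71 73 74
f 71 74 72
f 73 69 75
f 73 75 74
f 74 75 76
f 74 76 72
f 75 69 77
f 75 77 76
f 76 77 78
f 76 78 72
f 77 69 79
f 77 79 78
f 78 79 80
f 78 80 72
f 79 69 81
f 79 81 80
f 80 81 82
f 80 82 72
f 81 69 83
f 81 83 82
f 82 83 84
f 82 84 72
f 83 69 85
f 83 85 84
f 84 85 86
f 84 86 72
f 85 69 87
f 85 87 86
f 86 87 88
f 86 88 72
f 87 69 89
f 87 89 88
f 88 89 90
f 88 90 72
f 89 69 70
f 89 70 90
f 90 70 71
f 90 71 72



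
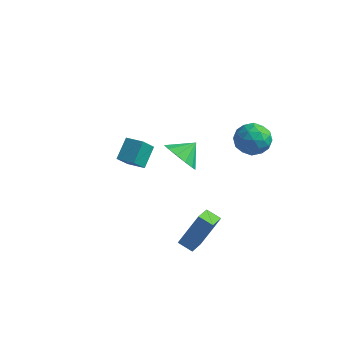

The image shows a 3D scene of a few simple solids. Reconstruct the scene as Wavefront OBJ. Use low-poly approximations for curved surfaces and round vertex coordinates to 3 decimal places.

v 1.748 -0.072 -4.551
v 1.923 -1.324 -3.997
v 0.91 -0.044 -4.224
v 1.085 -1.296 -3.67
v 2.455 0.796 -2.81
v 2.63 -0.456 -2.256
v 1.617 0.824 -2.483
v 1.792 -0.428 -1.929
v -4.342 3.195 -3.122
v -4.595 2.476 -2.221
v -4.388 4.326 -2.231
v -4.641 3.607 -1.331
v -3.239 3.073 -2.909
v -3.492 2.354 -2.009
v -3.285 4.204 -2.019
v -3.538 3.485 -1.118
v 2.404 4.43 1.971
v 2.933 4.423 1.062
v 2.667 2.757 2.138
v 3.196 2.75 1.229
v 3.605 3.229 2.071
v 3.442 4.262 1.968
v 2.158 2.918 1.232
v 1.995 3.951 1.129
v 2.78 3.488 0.605
v 3.675 3.68 1.124
v 1.925 3.5 2.076
v 2.82 3.692 2.595
v 2.645 4.573 1.502
v 2.955 2.607 1.698
v 3.195 2.888 2.193
v 3.506 2.884 1.659
v 2.945 4.479 2.034
v 3.256 4.475 1.5
v 3.651 3.773 2.093
v 2.344 2.705 1.7
v 2.655 2.701 1.166
v 2.094 4.296 1.541
v 2.405 4.292 1.007
v 1.949 3.407 1.107
v 2.867 4.019 0.699
v 3.021 3.036 0.797
v 2.411 3.135 0.799
v 2.316 3.742 0.739
v 3.392 4.132 1.004
v 3.547 3.149 1.102
v 3.787 3.431 1.597
v 3.692 4.038 1.536
v 3.303 3.583 0.736
v 2.053 4.031 2.098
v 2.208 3.048 2.196
v 1.908 3.142 1.664
v 1.813 3.749 1.603
v 2.579 4.144 2.403
v 2.733 3.161 2.501
v 3.284 3.438 2.461
v 3.189 4.045 2.401
v 2.297 3.597 2.464
v 1.109 -1.179 3.158
v 1.712 -0.872 2.342
v 1.571 -0.321 3.822
v 1.202 -0.564 2.299
v 0.662 -0.452 2.529
v 0.265 -0.57 2.958
v 0.135 -0.882 3.451
v 0.314 -1.288 3.85
v 0.746 -1.66 4.03
v 1.293 -1.879 3.932
v 1.782 -1.875 3.589
v 2.057 -1.651 3.109
v 2.031 -1.277 2.644
f 2 4 1
f 5 2 1
f 1 4 3
f 3 5 1
f 2 8 4
f 6 2 5
f 6 8 2
f 4 8 3
f 7 5 3
f 3 8 7
f 7 6 5
f 8 6 7
f 10 12 9
f 13 10 9
f 9 12 11
f 11 13 9
f 10 16 12
f 14 10 13
f 14 16 10
f 12 16 11
f 15 13 11
f 11 16 15
f 15 14 13
f 16 14 15
f 17 54 33
f 54 28 57
f 33 57 22
f 54 57 33
f 17 33 29
f 33 22 34
f 29 34 18
f 33 34 29
f 17 29 38
f 29 18 39
f 38 39 24
f 29 39 38
f 17 38 50
f 38 24 53
f 50 53 27
f 38 53 50
f 17 50 54
f 50 27 58
f 54 58 28
f 50 58 54
f 18 34 45
f 34 22 48
f 45 48 26
f 34 48 45
f 22 57 35
f 57 28 56
f 35 56 21
f 57 56 35
f 28 58 55
f 58 27 51
f 55 51 19
f 58 51 55
f 27 53 52
f 53 24 40
f 52 40 23
f 53 40 52
f 24 39 44
f 39 18 41
f 44 41 25
f 39 41 44
f 20 46 32
f 46 26 47
f 32 47 21
f 46 47 32
f 20 32 30
f 32 21 31
f 30 31 19
f 32 31 30
f 20 30 37
f 30 19 36
f 37 36 23
f 30 36 37
f 20 37 42
f 37 23 43
f 42 43 25
f 37 43 42
f 20 42 46
f 42 25 49
f 46 49 26
f 42 49 46
f 21 47 35
f 47 26 48
f 35 48 22
f 47 48 35
f 19 31 55
f 31 21 56
f 55 56 28
f 31 56 55
f 23 36 52
f 36 19 51
f 52 51 27
f 36 51 52
f 25 43 44
f 43 23 40
f 44 40 24
f 43 40 44
f 26 49 45
f 49 25 41
f 45 41 18
f 49 41 45
f 60 59 62
f 60 62 61
f 62 59 63
f 62 63 61
f 63 59 64
f 63 64 61
f 64 59 65
f 64 65 61
f 65 59 66
f 65 66 61
f 66 59 67
f 66 67 61
f 67 59 68
f 67 68 61
f 68 59 69
f 68 69 61
f 69 59 70
f 69 70 61
f 70 59 71
f 70 71 61
f 71 59 60
f 71 60 61



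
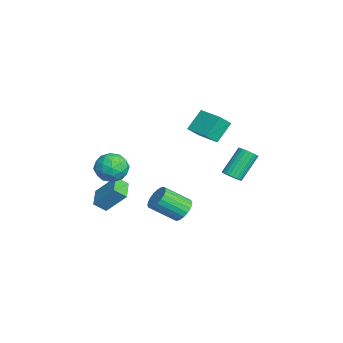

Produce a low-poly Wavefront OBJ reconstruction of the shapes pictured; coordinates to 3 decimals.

v -2.957 2.002 0.782
v -2.573 1.373 1.473
v -1.749 2.818 0.854
v -1.365 2.189 1.545
v -2.375 1.231 -0.245
v -1.991 0.602 0.446
v -1.167 2.047 -0.173
v -0.783 1.418 0.518
v 2.159 -0.057 -3.075
v 2.671 0.257 -2.642
v 2.632 -1.05 -1.651
v 2.121 -1.363 -2.085
v 2.409 0.359 -2.516
v 2.37 -0.947 -1.526
v 2.104 0.39 -2.488
v 2.065 -0.917 -1.498
v 1.809 0.344 -2.561
v 1.77 -0.963 -1.571
v 1.574 0.228 -2.723
v 1.535 -1.079 -1.732
v 1.441 0.063 -2.946
v 1.402 -1.244 -1.955
v 1.431 -0.123 -3.191
v 1.393 -1.429 -2.201
v 1.548 -0.297 -3.416
v 1.509 -1.604 -2.426
v 1.77 -0.43 -3.582
v 1.732 -1.736 -2.592
v 2.06 -0.498 -3.661
v 2.021 -1.804 -2.671
v 2.367 -0.49 -3.638
v 2.328 -1.796 -2.648
v 2.638 -0.407 -3.518
v 2.599 -1.713 -2.528
v 2.826 -0.263 -3.322
v 2.787 -1.57 -2.331
v 2.899 -0.084 -3.082
v 2.86 -1.391 -2.092
v 2.844 0.1 -2.842
v 2.805 -1.207 -1.851
v -0.533 -2.622 -1.303
v 0.317 -2.65 -0.865
v -0.557 -4.17 -1.355
v 0.293 -4.198 -0.917
v -0.482 -3.906 -0.438
v -0.467 -2.95 -0.406
v 0.227 -3.87 -1.814
v 0.242 -2.914 -1.782
v 0.787 -3.422 -1.181
v 0.349 -3.444 -0.331
v -0.589 -3.376 -1.889
v -1.027 -3.398 -1.039
v -0.106 -2.501 -1.079
v -0.134 -4.319 -1.141
v -0.59 -4.148 -0.859
v -0.09 -4.164 -0.602
v -0.567 -2.676 -0.809
v -0.067 -2.693 -0.552
v -0.537 -3.431 -0.301
v -0.173 -4.127 -1.668
v 0.327 -4.144 -1.411
v -0.15 -2.656 -1.618
v 0.35 -2.672 -1.361
v 0.297 -3.389 -1.919
v 0.67 -2.97 -1.008
v 0.656 -3.88 -1.039
v 0.617 -3.688 -1.566
v 0.626 -3.125 -1.547
v 0.413 -2.983 -0.508
v 0.398 -3.893 -0.539
v -0.057 -3.721 -0.257
v -0.048 -3.159 -0.238
v 0.689 -3.437 -0.694
v -0.638 -2.927 -1.681
v -0.653 -3.837 -1.712
v -0.192 -3.661 -1.982
v -0.183 -3.099 -1.963
v -0.896 -2.94 -1.181
v -0.91 -3.85 -1.212
v -0.866 -3.695 -0.673
v -0.857 -3.132 -0.654
v -0.929 -3.383 -1.526
v 0.25 2.598 -1.908
v 0.512 2.268 -1.524
v -0.229 3.211 -0.208
v -0.49 3.542 -0.592
v 0.663 2.428 -1.554
v -0.077 3.372 -0.238
v 0.751 2.614 -1.637
v 0.011 3.558 -0.322
v 0.764 2.798 -1.762
v 0.024 3.741 -0.446
v 0.698 2.951 -1.909
v -0.043 3.895 -0.593
v 0.563 3.051 -2.056
v -0.177 3.994 -0.74
v 0.382 3.082 -2.18
v -0.359 4.025 -0.865
v 0.18 3.039 -2.263
v -0.56 3.982 -0.947
v -0.011 2.929 -2.292
v -0.752 3.872 -0.976
v -0.163 2.768 -2.262
v -0.903 3.712 -0.946
v -0.251 2.582 -2.178
v -0.991 3.526 -0.863
v -0.264 2.399 -2.054
v -1.004 3.342 -0.738
v -0.197 2.245 -1.907
v -0.938 3.189 -0.591
v -0.063 2.146 -1.76
v -0.803 3.089 -0.444
v 0.119 2.115 -1.635
v -0.622 3.058 -0.32
v 0.32 2.158 -1.553
v -0.42 3.101 -0.237
v -0.809 -3.555 -3.698
v -0.792 -4.193 -3.168
v -0.386 -2.543 -2.493
v -0.369 -3.181 -1.963
v 0.369 -3.739 -3.957
v 0.386 -4.377 -3.427
v 0.792 -2.727 -2.752
v 0.809 -3.365 -2.222
f 2 4 1
f 5 2 1
f 1 4 3
f 3 5 1
f 2 8 4
f 6 2 5
f 6 8 2
f 4 8 3
f 7 5 3
f 3 8 7
f 7 6 5
f 8 6 7
f 10 9 13
f 10 13 11
f 11 13 14
f 11 14 12
f 13 9 15
f 13 15 14
f 14 15 16
f 14 16 12
f 15 9 17
f 15 17 16
f 16 17 18
f 16 18 12
f 17 9 19
f 17 19 18
f 18 19 20
f 18 20 12
f 19 9 21
f 19 21 20
f 20 21 22
f 20 22 12
f 21 9 23
f 21 23 22
f 22 23 24
f 22 24 12
f 23 9 25
f 23 25 24
f 24 25 26
f 24 26 12
f 25 9 27
f 25 27 26
f 26 27 28
f 26 28 12
f 27 9 29
f 27 29 28
f 28 29 30
f 28 30 12
f 29 9 31
f 29 31 30
f 30 31 32
f 30 32 12
f 31 9 33
f 31 33 32
f 32 33 34
f 32 34 12
f 33 9 35
f 33 35 34
f 34 35 36
f 34 36 12
f 35 9 37
f 35 37 36
f 36 37 38
f 36 38 12
f 37 9 39
f 37 39 38
f 38 39 40
f 38 40 12
f 39 9 10
f 39 10 40
f 40 10 11
f 40 11 12
f 41 78 57
f 78 52 81
f 57 81 46
f 78 81 57
f 41 57 53
f 57 46 58
f 53 58 42
f 57 58 53
f 41 53 62
f 53 42 63
f 62 63 48
f 53 63 62
f 41 62 74
f 62 48 77
f 74 77 51
f 62 77 74
f 41 74 78
f 74 51 82
f 78 82 52
f 74 82 78
f 42 58 69
f 58 46 72
f 69 72 50
f 58 72 69
f 46 81 59
f 81 52 80
f 59 80 45
f 81 80 59
f 52 82 79
f 82 51 75
f 79 75 43
f 82 75 79
f 51 77 76
f 77 48 64
f 76 64 47
f 77 64 76
f 48 63 68
f 63 42 65
f 68 65 49
f 63 65 68
f 44 70 56
f 70 50 71
f 56 71 45
f 70 71 56
f 44 56 54
f 56 45 55
f 54 55 43
f 56 55 54
f 44 54 61
f 54 43 60
f 61 60 47
f 54 60 61
f 44 61 66
f 61 47 67
f 66 67 49
f 61 67 66
f 44 66 70
f 66 49 73
f 70 73 50
f 66 73 70
f 45 71 59
f 71 50 72
f 59 72 46
f 71 72 59
f 43 55 79
f 55 45 80
f 79 80 52
f 55 80 79
f 47 60 76
f 60 43 75
f 76 75 51
f 60 75 76
f 49 67 68
f 67 47 64
f 68 64 48
f 67 64 68
f 50 73 69
f 73 49 65
f 69 65 42
f 73 65 69
f 84 83 87
f 84 87 85
f 85 87 88
f 85 88 86
f 87 83 89
f 87 89 88
f 88 89 90
f 88 90 86
f 89 83 91
f 89 91 90
f 90 91 92
f 90 92 86
f 91 83 93
f 91 93 92
f 92 93 94
f 92 94 86
f 93 83 95
f 93 95 94
f 94 95 96
f 94 96 86
f 95 83 97
f 95 97 96
f 96 97 98
f 96 98 86
f 97 83 99
f 97 99 98
f 98 99 100
f 98 100 86
f 99 83 101
f 99 101 100
f 100 101 102
f 100 102 86
f 101 83 103
f 101 103 102
f 102 103 104
f 102 104 86
f 103 83 105
f 103 105 104
f 104 105 106
f 104 106 86
f 105 83 107
f 105 107 106
f 106 107 108
f 106 108 86
f 107 83 109
f 107 109 108
f 108 109 110
f 108 110 86
f 109 83 111
f 109 111 110
f 110 111 112
f 110 112 86
f 111 83 113
f 111 113 112
f 112 113 114
f 112 114 86
f 113 83 115
f 113 115 114
f 114 115 116
f 114 116 86
f 115 83 84
f 115 84 116
f 116 84 85
f 116 85 86
f 118 120 117
f 121 118 117
f 117 120 119
f 119 121 117
f 118 124 120
f 122 118 121
f 122 124 118
f 120 124 119
f 123 121 119
f 119 124 123
f 123 122 121
f 124 122 123

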